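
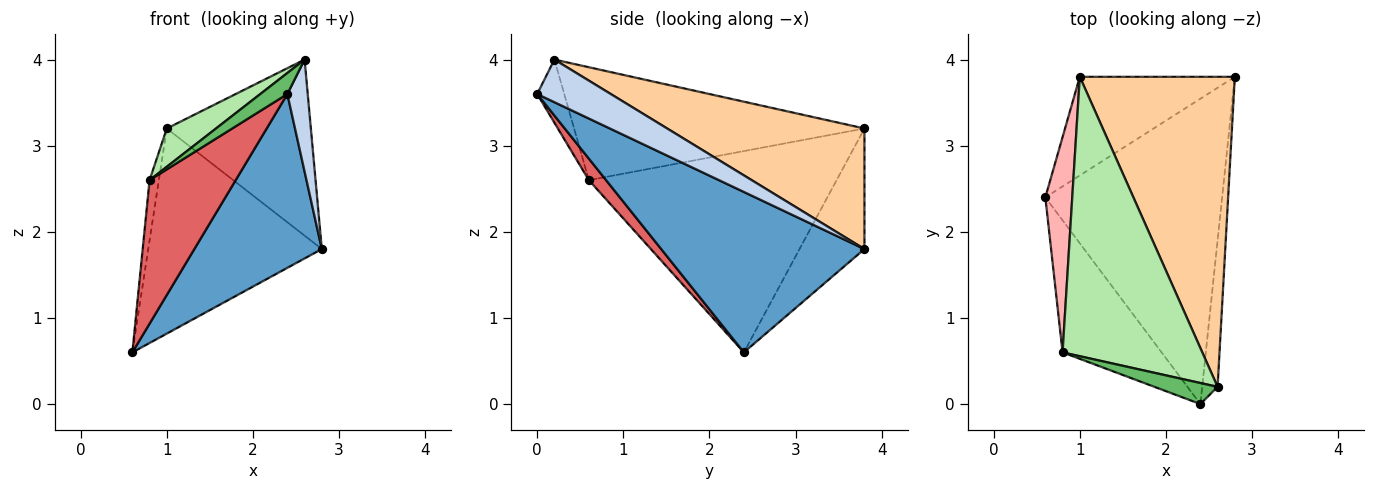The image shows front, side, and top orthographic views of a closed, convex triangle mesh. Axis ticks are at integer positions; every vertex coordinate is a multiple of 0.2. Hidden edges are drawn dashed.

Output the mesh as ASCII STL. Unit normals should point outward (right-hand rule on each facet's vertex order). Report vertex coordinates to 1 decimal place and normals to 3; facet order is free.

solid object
 facet normal 0.619 -0.388 -0.682
  outer loop
   vertex 2.4 0.0 3.6
   vertex 0.6 2.4 0.6
   vertex 2.8 3.8 1.8
  endloop
 endfacet
 facet normal 0.910 -0.252 -0.329
  outer loop
   vertex 2.6 0.2 4.0
   vertex 2.4 0.0 3.6
   vertex 2.8 3.8 1.8
  endloop
 endfacet
 facet normal -0.319 0.854 -0.411
  outer loop
   vertex 1.0 3.8 3.2
   vertex 2.8 3.8 1.8
   vertex 0.6 2.4 0.6
  endloop
 endfacet
 facet normal 0.560 0.409 0.720
  outer loop
   vertex 1.0 3.8 3.2
   vertex 2.6 0.2 4.0
   vertex 2.8 3.8 1.8
  endloop
 endfacet
 facet normal -0.577 -0.577 0.577
  outer loop
   vertex 0.8 0.6 2.6
   vertex 2.4 0.0 3.6
   vertex 2.6 0.2 4.0
  endloop
 endfacet
 facet normal -0.625 -0.106 0.773
  outer loop
   vertex 0.8 0.6 2.6
   vertex 2.6 0.2 4.0
   vertex 1.0 3.8 3.2
  endloop
 endfacet
 facet normal 0.146 -0.728 -0.670
  outer loop
   vertex 0.8 0.6 2.6
   vertex 0.6 2.4 0.6
   vertex 2.4 0.0 3.6
  endloop
 endfacet
 facet normal -0.991 0.037 0.132
  outer loop
   vertex 0.8 0.6 2.6
   vertex 1.0 3.8 3.2
   vertex 0.6 2.4 0.6
  endloop
 endfacet
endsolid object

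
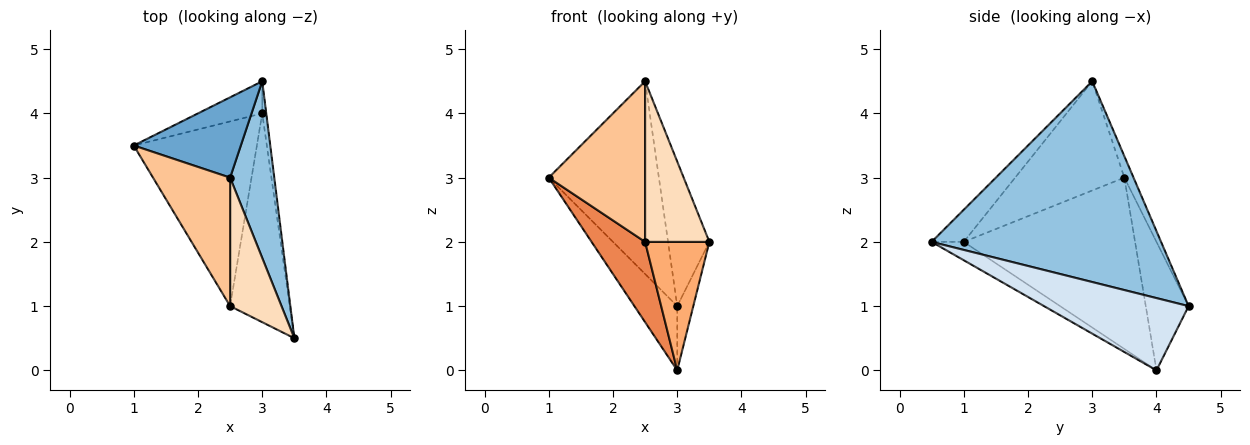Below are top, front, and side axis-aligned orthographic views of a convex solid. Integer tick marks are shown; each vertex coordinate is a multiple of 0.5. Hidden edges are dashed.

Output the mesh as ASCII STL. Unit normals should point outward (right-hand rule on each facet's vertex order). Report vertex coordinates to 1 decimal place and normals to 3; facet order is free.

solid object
 facet normal -0.077 0.920 0.383
  outer loop
   vertex 2.5 3.0 4.5
   vertex 3.0 4.5 1.0
   vertex 1.0 3.5 3.0
  endloop
 endfacet
 facet normal 0.962 0.173 0.212
  outer loop
   vertex 2.5 3.0 4.5
   vertex 3.5 0.5 2.0
   vertex 3.0 4.5 1.0
  endloop
 endfacet
 facet normal -0.667 0.667 -0.333
  outer loop
   vertex 3.0 4.0 0.0
   vertex 1.0 3.5 3.0
   vertex 3.0 4.5 1.0
  endloop
 endfacet
 facet normal 0.992 0.110 -0.055
  outer loop
   vertex 3.0 4.0 0.0
   vertex 3.0 4.5 1.0
   vertex 3.5 0.5 2.0
  endloop
 endfacet
 facet normal -0.787 -0.246 -0.566
  outer loop
   vertex 2.5 1.0 2.0
   vertex 1.0 3.5 3.0
   vertex 3.0 4.0 0.0
  endloop
 endfacet
 facet normal -0.253 -0.507 -0.824
  outer loop
   vertex 2.5 1.0 2.0
   vertex 3.0 4.0 0.0
   vertex 3.5 0.5 2.0
  endloop
 endfacet
 facet normal -0.663 -0.585 0.468
  outer loop
   vertex 2.5 1.0 2.0
   vertex 2.5 3.0 4.5
   vertex 1.0 3.5 3.0
  endloop
 endfacet
 facet normal -0.364 -0.727 0.582
  outer loop
   vertex 2.5 1.0 2.0
   vertex 3.5 0.5 2.0
   vertex 2.5 3.0 4.5
  endloop
 endfacet
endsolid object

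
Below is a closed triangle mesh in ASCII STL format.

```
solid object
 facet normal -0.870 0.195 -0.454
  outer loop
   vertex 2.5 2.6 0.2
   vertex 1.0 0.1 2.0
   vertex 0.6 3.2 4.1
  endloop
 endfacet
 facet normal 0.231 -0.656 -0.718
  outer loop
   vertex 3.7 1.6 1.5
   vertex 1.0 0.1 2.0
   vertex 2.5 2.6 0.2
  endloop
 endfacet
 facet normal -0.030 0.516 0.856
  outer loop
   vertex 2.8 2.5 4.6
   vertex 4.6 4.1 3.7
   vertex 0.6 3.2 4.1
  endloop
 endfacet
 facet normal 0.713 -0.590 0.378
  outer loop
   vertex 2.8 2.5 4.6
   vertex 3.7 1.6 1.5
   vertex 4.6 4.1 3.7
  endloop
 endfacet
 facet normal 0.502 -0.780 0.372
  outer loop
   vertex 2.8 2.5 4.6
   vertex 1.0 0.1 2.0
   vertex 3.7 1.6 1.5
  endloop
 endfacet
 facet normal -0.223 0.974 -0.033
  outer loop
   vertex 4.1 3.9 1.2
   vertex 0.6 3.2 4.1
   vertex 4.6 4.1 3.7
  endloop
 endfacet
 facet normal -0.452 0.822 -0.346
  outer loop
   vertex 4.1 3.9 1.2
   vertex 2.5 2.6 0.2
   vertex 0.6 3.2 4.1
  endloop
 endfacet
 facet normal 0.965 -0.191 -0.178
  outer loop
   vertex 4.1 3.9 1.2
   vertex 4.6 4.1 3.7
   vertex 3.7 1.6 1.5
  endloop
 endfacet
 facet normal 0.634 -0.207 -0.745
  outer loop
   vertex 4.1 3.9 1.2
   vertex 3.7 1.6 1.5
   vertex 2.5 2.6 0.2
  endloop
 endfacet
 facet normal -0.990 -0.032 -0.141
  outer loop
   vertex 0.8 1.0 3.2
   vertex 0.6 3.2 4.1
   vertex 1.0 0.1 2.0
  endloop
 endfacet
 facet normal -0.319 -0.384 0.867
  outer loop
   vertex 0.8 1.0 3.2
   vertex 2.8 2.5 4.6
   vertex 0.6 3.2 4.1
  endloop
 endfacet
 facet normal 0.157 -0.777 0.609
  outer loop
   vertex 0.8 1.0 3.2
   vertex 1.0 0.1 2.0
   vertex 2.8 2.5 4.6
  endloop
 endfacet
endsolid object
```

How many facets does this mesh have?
12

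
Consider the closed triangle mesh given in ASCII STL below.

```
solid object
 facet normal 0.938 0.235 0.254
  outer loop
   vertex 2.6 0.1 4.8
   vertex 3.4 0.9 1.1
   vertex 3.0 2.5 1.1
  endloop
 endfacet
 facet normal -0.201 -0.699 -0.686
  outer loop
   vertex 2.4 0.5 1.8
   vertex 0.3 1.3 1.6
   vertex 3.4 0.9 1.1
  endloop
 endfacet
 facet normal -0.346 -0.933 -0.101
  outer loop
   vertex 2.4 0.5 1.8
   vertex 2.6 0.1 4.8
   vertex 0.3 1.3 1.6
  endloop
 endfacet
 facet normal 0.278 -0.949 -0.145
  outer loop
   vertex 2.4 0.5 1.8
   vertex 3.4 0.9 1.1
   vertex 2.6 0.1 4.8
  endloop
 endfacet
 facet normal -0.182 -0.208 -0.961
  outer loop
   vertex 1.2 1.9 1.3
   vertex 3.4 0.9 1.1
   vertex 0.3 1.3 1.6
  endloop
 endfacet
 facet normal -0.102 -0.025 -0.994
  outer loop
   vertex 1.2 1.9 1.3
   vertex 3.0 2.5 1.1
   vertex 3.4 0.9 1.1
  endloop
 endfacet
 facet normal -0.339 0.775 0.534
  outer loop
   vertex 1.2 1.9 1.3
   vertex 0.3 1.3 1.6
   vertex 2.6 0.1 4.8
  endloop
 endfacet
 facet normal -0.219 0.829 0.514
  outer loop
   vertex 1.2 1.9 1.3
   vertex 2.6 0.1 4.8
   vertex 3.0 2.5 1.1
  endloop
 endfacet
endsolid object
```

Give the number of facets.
8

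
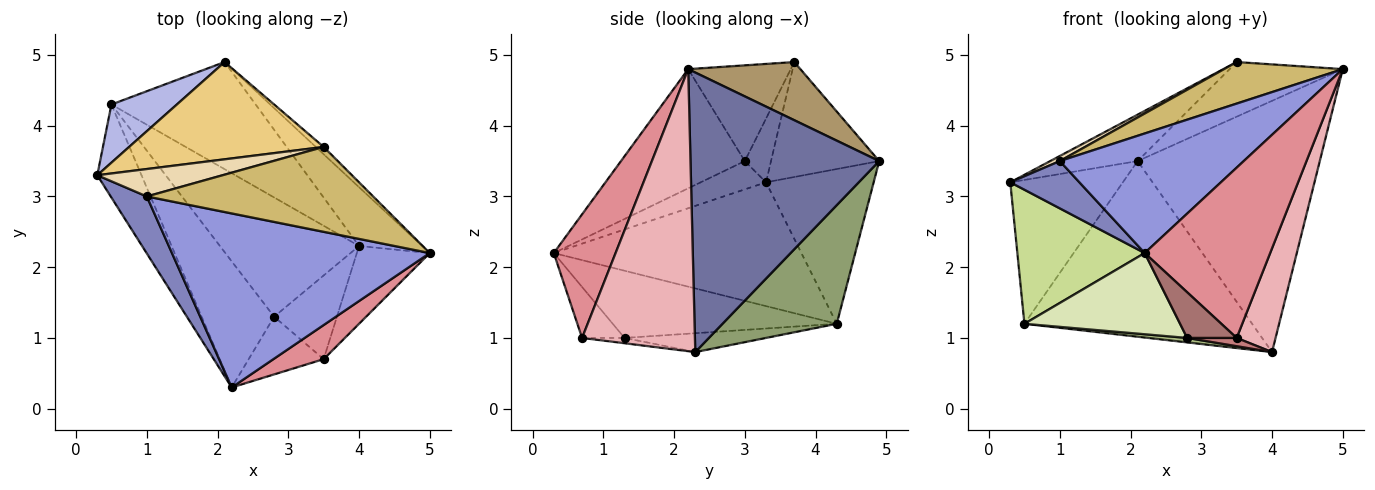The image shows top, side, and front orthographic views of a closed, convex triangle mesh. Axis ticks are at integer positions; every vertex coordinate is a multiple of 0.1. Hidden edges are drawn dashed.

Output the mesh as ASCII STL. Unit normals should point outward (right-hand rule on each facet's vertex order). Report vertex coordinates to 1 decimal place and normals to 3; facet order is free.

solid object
 facet normal 0.710 0.686 -0.160
  outer loop
   vertex 2.1 4.9 3.5
   vertex 5.0 2.2 4.8
   vertex 4.0 2.3 0.8
  endloop
 endfacet
 facet normal -0.517 -0.547 0.659
  outer loop
   vertex 1.0 3.0 3.5
   vertex 0.3 3.3 3.2
   vertex 2.2 0.3 2.2
  endloop
 endfacet
 facet normal -0.356 -0.529 0.770
  outer loop
   vertex 1.0 3.0 3.5
   vertex 2.2 0.3 2.2
   vertex 5.0 2.2 4.8
  endloop
 endfacet
 facet normal -0.663 0.694 0.281
  outer loop
   vertex 0.5 4.3 1.2
   vertex 0.3 3.3 3.2
   vertex 2.1 4.9 3.5
  endloop
 endfacet
 facet normal 0.394 0.785 -0.479
  outer loop
   vertex 0.5 4.3 1.2
   vertex 2.1 4.9 3.5
   vertex 4.0 2.3 0.8
  endloop
 endfacet
 facet normal -0.134 -0.037 -0.990
  outer loop
   vertex 0.5 4.3 1.2
   vertex 4.0 2.3 0.8
   vertex 2.8 1.3 1.0
  endloop
 endfacet
 facet normal -0.848 -0.436 -0.303
  outer loop
   vertex 0.5 4.3 1.2
   vertex 2.2 0.3 2.2
   vertex 0.3 3.3 3.2
  endloop
 endfacet
 facet normal -0.615 -0.427 -0.663
  outer loop
   vertex 0.5 4.3 1.2
   vertex 2.8 1.3 1.0
   vertex 2.2 0.3 2.2
  endloop
 endfacet
 facet normal 0.701 0.707 -0.095
  outer loop
   vertex 3.5 3.7 4.9
   vertex 5.0 2.2 4.8
   vertex 2.1 4.9 3.5
  endloop
 endfacet
 facet normal -0.355 -0.411 0.840
  outer loop
   vertex 3.5 3.7 4.9
   vertex 1.0 3.0 3.5
   vertex 5.0 2.2 4.8
  endloop
 endfacet
 facet normal -0.471 0.380 0.796
  outer loop
   vertex 3.5 3.7 4.9
   vertex 2.1 4.9 3.5
   vertex 0.3 3.3 3.2
  endloop
 endfacet
 facet normal -0.447 -0.163 0.880
  outer loop
   vertex 3.5 3.7 4.9
   vertex 0.3 3.3 3.2
   vertex 1.0 3.0 3.5
  endloop
 endfacet
 facet normal -0.470 -0.548 -0.692
  outer loop
   vertex 3.5 0.7 1.0
   vertex 2.2 0.3 2.2
   vertex 2.8 1.3 1.0
  endloop
 endfacet
 facet normal -0.084 -0.098 -0.992
  outer loop
   vertex 3.5 0.7 1.0
   vertex 2.8 1.3 1.0
   vertex 4.0 2.3 0.8
  endloop
 endfacet
 facet normal 0.435 -0.883 0.177
  outer loop
   vertex 3.5 0.7 1.0
   vertex 5.0 2.2 4.8
   vertex 2.2 0.3 2.2
  endloop
 endfacet
 facet normal 0.918 -0.317 -0.237
  outer loop
   vertex 3.5 0.7 1.0
   vertex 4.0 2.3 0.8
   vertex 5.0 2.2 4.8
  endloop
 endfacet
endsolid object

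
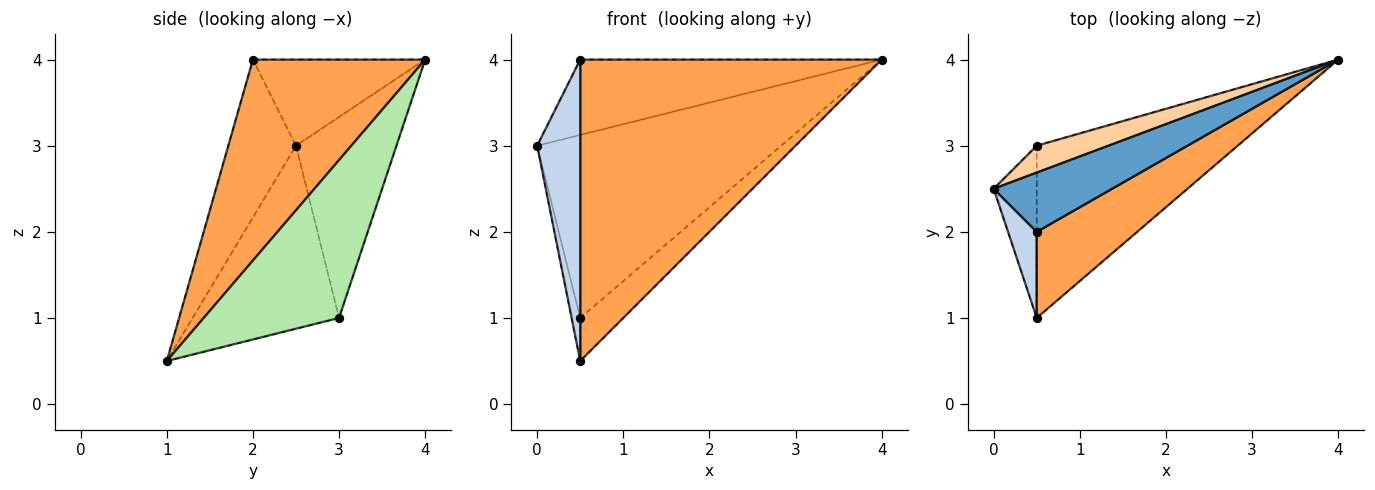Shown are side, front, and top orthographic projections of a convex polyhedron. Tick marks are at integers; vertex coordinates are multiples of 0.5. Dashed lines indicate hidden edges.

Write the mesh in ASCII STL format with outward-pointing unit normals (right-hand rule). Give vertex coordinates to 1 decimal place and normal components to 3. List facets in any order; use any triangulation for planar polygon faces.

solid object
 facet normal -0.410 0.717 0.564
  outer loop
   vertex 0.5 2.0 4.0
   vertex 4.0 4.0 4.0
   vertex 0.0 2.5 3.0
  endloop
 endfacet
 facet normal -0.834 -0.531 0.152
  outer loop
   vertex 0.5 2.0 4.0
   vertex 0.0 2.5 3.0
   vertex 0.5 1.0 0.5
  endloop
 endfacet
 facet normal 0.482 -0.843 0.241
  outer loop
   vertex 0.5 2.0 4.0
   vertex 0.5 1.0 0.5
   vertex 4.0 4.0 4.0
  endloop
 endfacet
 facet normal -0.377 0.916 0.135
  outer loop
   vertex 0.5 3.0 1.0
   vertex 0.0 2.5 3.0
   vertex 4.0 4.0 4.0
  endloop
 endfacet
 facet normal -0.972 0.057 -0.229
  outer loop
   vertex 0.5 3.0 1.0
   vertex 0.5 1.0 0.5
   vertex 0.0 2.5 3.0
  endloop
 endfacet
 facet normal 0.606 0.193 -0.772
  outer loop
   vertex 0.5 3.0 1.0
   vertex 4.0 4.0 4.0
   vertex 0.5 1.0 0.5
  endloop
 endfacet
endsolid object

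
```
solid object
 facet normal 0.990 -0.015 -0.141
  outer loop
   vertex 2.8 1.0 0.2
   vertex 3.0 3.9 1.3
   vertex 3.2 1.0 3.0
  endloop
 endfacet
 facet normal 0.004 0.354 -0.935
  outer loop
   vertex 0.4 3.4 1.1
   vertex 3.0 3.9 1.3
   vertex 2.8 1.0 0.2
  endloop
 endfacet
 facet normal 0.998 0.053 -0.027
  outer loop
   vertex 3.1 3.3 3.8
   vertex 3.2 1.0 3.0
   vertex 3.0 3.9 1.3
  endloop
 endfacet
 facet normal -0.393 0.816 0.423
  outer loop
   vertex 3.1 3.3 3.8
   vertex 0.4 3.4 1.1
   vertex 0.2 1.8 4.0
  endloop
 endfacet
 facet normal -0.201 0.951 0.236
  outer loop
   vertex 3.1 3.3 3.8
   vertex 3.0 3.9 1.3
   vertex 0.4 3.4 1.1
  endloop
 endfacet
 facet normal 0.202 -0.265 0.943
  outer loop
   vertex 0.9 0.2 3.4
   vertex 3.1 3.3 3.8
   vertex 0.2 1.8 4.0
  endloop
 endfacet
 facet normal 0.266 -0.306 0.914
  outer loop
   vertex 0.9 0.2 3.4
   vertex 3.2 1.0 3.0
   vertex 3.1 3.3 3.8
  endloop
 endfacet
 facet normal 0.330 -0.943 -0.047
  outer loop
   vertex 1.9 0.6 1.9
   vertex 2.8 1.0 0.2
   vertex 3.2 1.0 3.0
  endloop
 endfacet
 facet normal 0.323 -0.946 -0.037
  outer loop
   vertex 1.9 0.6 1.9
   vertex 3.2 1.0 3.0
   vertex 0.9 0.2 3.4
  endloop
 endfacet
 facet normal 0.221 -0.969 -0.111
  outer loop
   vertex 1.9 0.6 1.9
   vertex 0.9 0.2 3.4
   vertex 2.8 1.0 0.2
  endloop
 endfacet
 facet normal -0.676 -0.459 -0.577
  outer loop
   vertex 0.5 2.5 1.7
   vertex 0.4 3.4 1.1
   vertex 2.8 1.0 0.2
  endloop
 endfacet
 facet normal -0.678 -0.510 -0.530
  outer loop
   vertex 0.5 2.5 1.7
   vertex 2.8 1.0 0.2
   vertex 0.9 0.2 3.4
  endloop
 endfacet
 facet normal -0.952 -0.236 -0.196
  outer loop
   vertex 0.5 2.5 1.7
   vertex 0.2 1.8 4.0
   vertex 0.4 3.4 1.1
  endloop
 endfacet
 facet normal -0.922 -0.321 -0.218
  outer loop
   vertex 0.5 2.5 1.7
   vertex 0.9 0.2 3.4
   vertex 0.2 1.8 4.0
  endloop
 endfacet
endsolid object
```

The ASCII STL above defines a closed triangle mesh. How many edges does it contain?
21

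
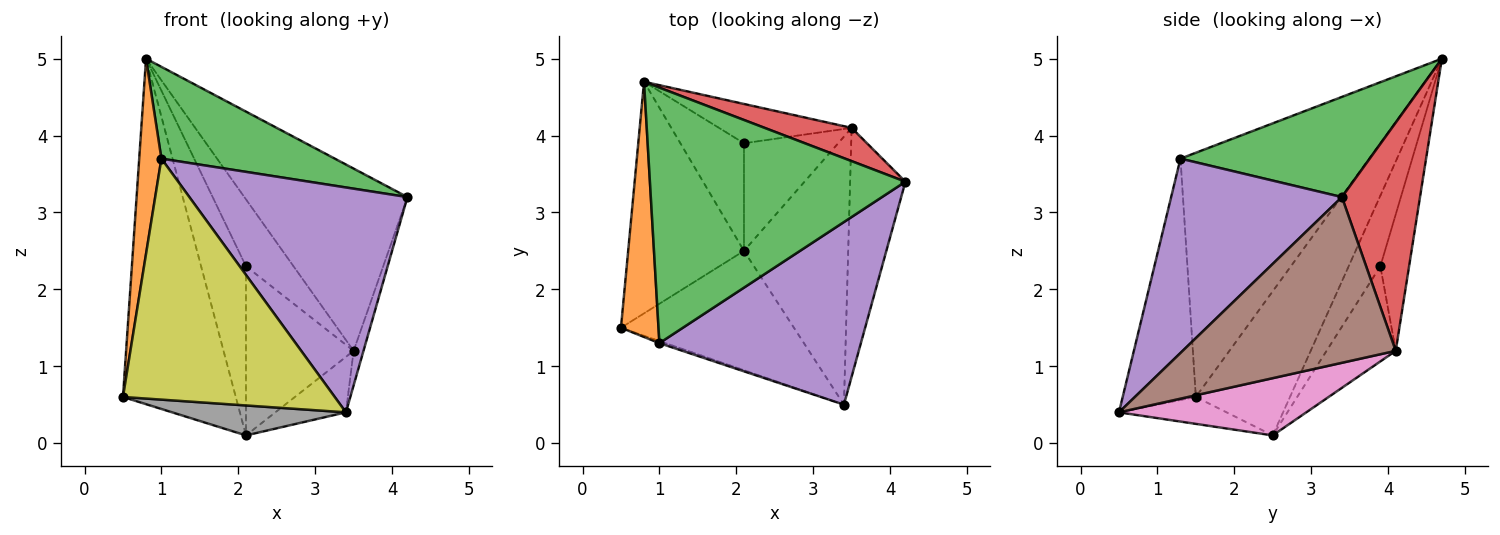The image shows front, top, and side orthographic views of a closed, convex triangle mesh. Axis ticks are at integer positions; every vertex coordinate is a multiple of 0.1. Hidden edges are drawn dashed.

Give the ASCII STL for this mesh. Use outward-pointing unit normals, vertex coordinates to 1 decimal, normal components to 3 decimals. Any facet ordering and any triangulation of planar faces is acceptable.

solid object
 facet normal -0.570 0.683 -0.458
  outer loop
   vertex 2.1 2.5 0.1
   vertex 0.5 1.5 0.6
   vertex 0.8 4.7 5.0
  endloop
 endfacet
 facet normal -0.982 -0.115 0.151
  outer loop
   vertex 1.0 1.3 3.7
   vertex 0.8 4.7 5.0
   vertex 0.5 1.5 0.6
  endloop
 endfacet
 facet normal 0.346 -0.317 0.883
  outer loop
   vertex 1.0 1.3 3.7
   vertex 4.2 3.4 3.2
   vertex 0.8 4.7 5.0
  endloop
 endfacet
 facet normal 0.426 0.890 0.162
  outer loop
   vertex 3.5 4.1 1.2
   vertex 0.8 4.7 5.0
   vertex 4.2 3.4 3.2
  endloop
 endfacet
 facet normal 0.519 -0.663 0.539
  outer loop
   vertex 3.4 0.5 0.4
   vertex 4.2 3.4 3.2
   vertex 1.0 1.3 3.7
  endloop
 endfacet
 facet normal 0.948 0.044 -0.316
  outer loop
   vertex 3.4 0.5 0.4
   vertex 3.5 4.1 1.2
   vertex 4.2 3.4 3.2
  endloop
 endfacet
 facet normal 0.474 0.178 -0.862
  outer loop
   vertex 3.4 0.5 0.4
   vertex 2.1 2.5 0.1
   vertex 3.5 4.1 1.2
  endloop
 endfacet
 facet normal -0.149 -0.241 -0.959
  outer loop
   vertex 3.4 0.5 0.4
   vertex 0.5 1.5 0.6
   vertex 2.1 2.5 0.1
  endloop
 endfacet
 facet normal -0.326 -0.945 -0.008
  outer loop
   vertex 3.4 0.5 0.4
   vertex 1.0 1.3 3.7
   vertex 0.5 1.5 0.6
  endloop
 endfacet
 facet normal -0.512 0.725 -0.461
  outer loop
   vertex 2.1 3.9 2.3
   vertex 2.1 2.5 0.1
   vertex 0.8 4.7 5.0
  endloop
 endfacet
 facet normal -0.462 0.765 -0.449
  outer loop
   vertex 2.1 3.9 2.3
   vertex 0.8 4.7 5.0
   vertex 3.5 4.1 1.2
  endloop
 endfacet
 facet normal -0.477 0.742 -0.472
  outer loop
   vertex 2.1 3.9 2.3
   vertex 3.5 4.1 1.2
   vertex 2.1 2.5 0.1
  endloop
 endfacet
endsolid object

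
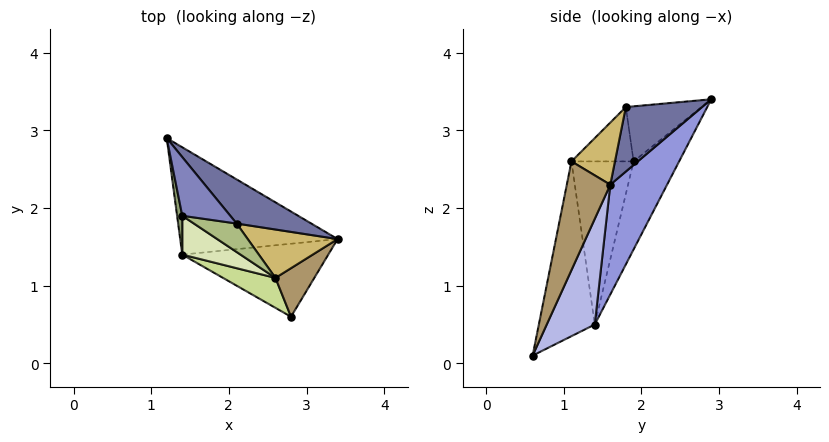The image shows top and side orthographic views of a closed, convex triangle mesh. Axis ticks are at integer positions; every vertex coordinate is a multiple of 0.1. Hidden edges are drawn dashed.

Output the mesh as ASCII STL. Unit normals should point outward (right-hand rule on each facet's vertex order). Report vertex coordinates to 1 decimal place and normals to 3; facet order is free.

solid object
 facet normal 0.593 0.422 0.686
  outer loop
   vertex 2.1 1.8 3.3
   vertex 3.4 1.6 2.3
   vertex 1.2 2.9 3.4
  endloop
 endfacet
 facet normal -0.624 -0.560 0.544
  outer loop
   vertex 2.1 1.8 3.3
   vertex 1.2 2.9 3.4
   vertex 1.4 1.9 2.6
  endloop
 endfacet
 facet normal 0.295 0.857 -0.423
  outer loop
   vertex 1.4 1.4 0.5
   vertex 1.2 2.9 3.4
   vertex 3.4 1.6 2.3
  endloop
 endfacet
 facet normal 0.336 0.820 -0.464
  outer loop
   vertex 1.4 1.4 0.5
   vertex 3.4 1.6 2.3
   vertex 2.8 0.6 0.1
  endloop
 endfacet
 facet normal -0.969 -0.239 0.057
  outer loop
   vertex 1.4 1.4 0.5
   vertex 1.4 1.9 2.6
   vertex 1.2 2.9 3.4
  endloop
 endfacet
 facet normal -0.509 -0.763 0.400
  outer loop
   vertex 2.6 1.1 2.6
   vertex 2.1 1.8 3.3
   vertex 1.4 1.9 2.6
  endloop
 endfacet
 facet normal -0.461 -0.876 0.138
  outer loop
   vertex 2.6 1.1 2.6
   vertex 1.4 1.4 0.5
   vertex 2.8 0.6 0.1
  endloop
 endfacet
 facet normal -0.544 -0.816 0.194
  outer loop
   vertex 2.6 1.1 2.6
   vertex 1.4 1.9 2.6
   vertex 1.4 1.4 0.5
  endloop
 endfacet
 facet normal 0.573 -0.794 0.205
  outer loop
   vertex 2.6 1.1 2.6
   vertex 2.8 0.6 0.1
   vertex 3.4 1.6 2.3
  endloop
 endfacet
 facet normal 0.525 -0.384 0.759
  outer loop
   vertex 2.6 1.1 2.6
   vertex 3.4 1.6 2.3
   vertex 2.1 1.8 3.3
  endloop
 endfacet
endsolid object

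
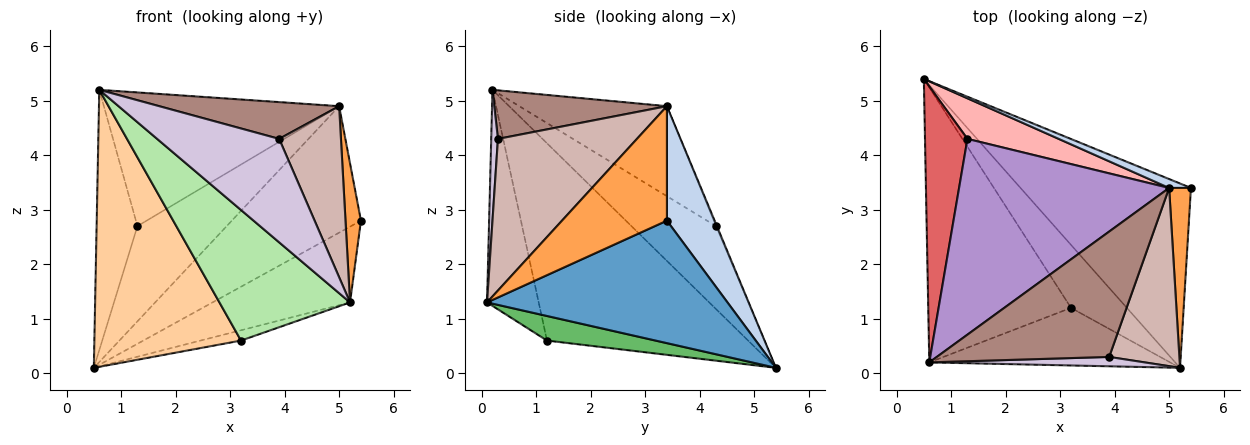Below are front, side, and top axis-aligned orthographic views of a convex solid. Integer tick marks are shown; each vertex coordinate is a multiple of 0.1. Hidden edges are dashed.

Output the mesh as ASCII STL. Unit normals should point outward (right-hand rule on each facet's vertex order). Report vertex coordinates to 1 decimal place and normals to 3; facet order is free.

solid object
 facet normal 0.554 0.317 -0.770
  outer loop
   vertex 5.2 0.1 1.3
   vertex 0.5 5.4 0.1
   vertex 5.4 3.4 2.8
  endloop
 endfacet
 facet normal 0.346 0.936 0.066
  outer loop
   vertex 5.0 3.4 4.9
   vertex 5.4 3.4 2.8
   vertex 0.5 5.4 0.1
  endloop
 endfacet
 facet normal 0.972 -0.143 0.185
  outer loop
   vertex 5.0 3.4 4.9
   vertex 5.2 0.1 1.3
   vertex 5.4 3.4 2.8
  endloop
 endfacet
 facet normal -0.698 -0.509 -0.505
  outer loop
   vertex 3.2 1.2 0.6
   vertex 0.6 0.2 5.2
   vertex 0.5 5.4 0.1
  endloop
 endfacet
 facet normal 0.398 0.148 -0.905
  outer loop
   vertex 3.2 1.2 0.6
   vertex 0.5 5.4 0.1
   vertex 5.2 0.1 1.3
  endloop
 endfacet
 facet normal -0.340 -0.860 -0.379
  outer loop
   vertex 3.2 1.2 0.6
   vertex 5.2 0.1 1.3
   vertex 0.6 0.2 5.2
  endloop
 endfacet
 facet normal -0.818 0.395 0.419
  outer loop
   vertex 1.3 4.3 2.7
   vertex 0.5 5.4 0.1
   vertex 0.6 0.2 5.2
  endloop
 endfacet
 facet normal -0.009 0.920 0.392
  outer loop
   vertex 1.3 4.3 2.7
   vertex 5.0 3.4 4.9
   vertex 0.5 5.4 0.1
  endloop
 endfacet
 facet normal -0.334 0.532 0.779
  outer loop
   vertex 1.3 4.3 2.7
   vertex 0.6 0.2 5.2
   vertex 5.0 3.4 4.9
  endloop
 endfacet
 facet normal 0.055 -0.994 0.090
  outer loop
   vertex 3.9 0.3 4.3
   vertex 0.6 0.2 5.2
   vertex 5.2 0.1 1.3
  endloop
 endfacet
 facet normal 0.261 -0.272 0.926
  outer loop
   vertex 3.9 0.3 4.3
   vertex 5.0 3.4 4.9
   vertex 0.6 0.2 5.2
  endloop
 endfacet
 facet normal 0.842 -0.374 0.390
  outer loop
   vertex 3.9 0.3 4.3
   vertex 5.2 0.1 1.3
   vertex 5.0 3.4 4.9
  endloop
 endfacet
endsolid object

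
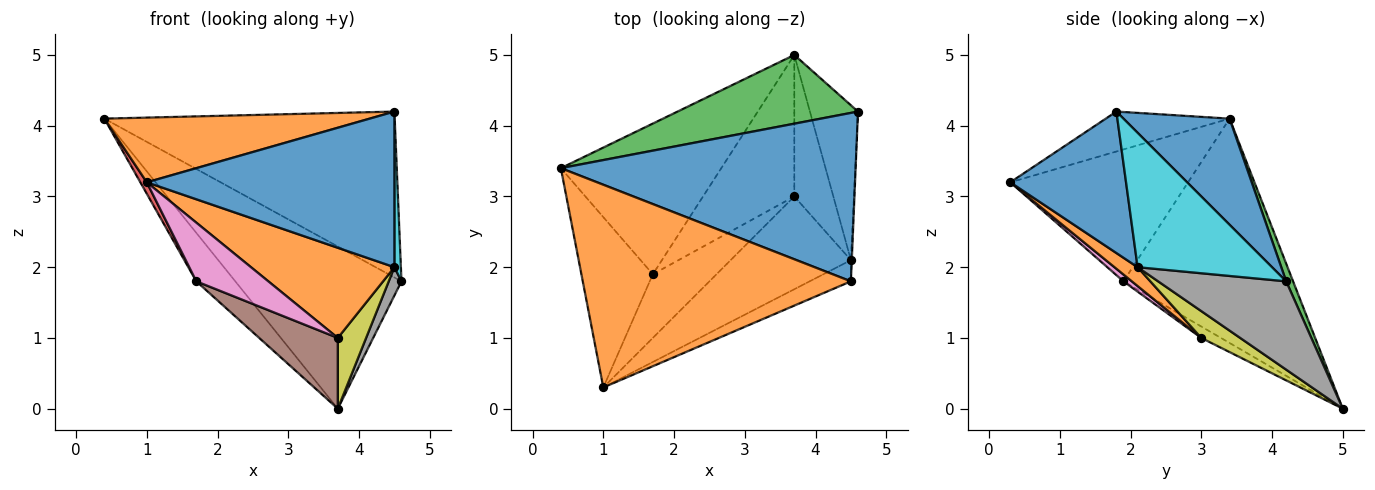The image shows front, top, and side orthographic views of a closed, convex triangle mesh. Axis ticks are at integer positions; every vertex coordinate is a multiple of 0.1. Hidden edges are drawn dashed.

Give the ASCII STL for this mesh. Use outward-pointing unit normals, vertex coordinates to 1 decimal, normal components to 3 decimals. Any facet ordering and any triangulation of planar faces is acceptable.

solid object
 facet normal 0.248 0.680 0.690
  outer loop
   vertex 4.5 1.8 4.2
   vertex 4.6 4.2 1.8
   vertex 0.4 3.4 4.1
  endloop
 endfacet
 facet normal -0.140 -0.301 0.943
  outer loop
   vertex 4.5 1.8 4.2
   vertex 0.4 3.4 4.1
   vertex 1.0 0.3 3.2
  endloop
 endfacet
 facet normal 0.038 0.920 0.390
  outer loop
   vertex 3.7 5.0 0.0
   vertex 0.4 3.4 4.1
   vertex 4.6 4.2 1.8
  endloop
 endfacet
 facet normal -0.879 -0.032 -0.476
  outer loop
   vertex 1.7 1.9 1.8
   vertex 1.0 0.3 3.2
   vertex 0.4 3.4 4.1
  endloop
 endfacet
 facet normal -0.800 0.184 -0.572
  outer loop
   vertex 1.7 1.9 1.8
   vertex 0.4 3.4 4.1
   vertex 3.7 5.0 0.0
  endloop
 endfacet
 facet normal -0.111 -0.444 -0.889
  outer loop
   vertex 3.7 3.0 1.0
   vertex 1.7 1.9 1.8
   vertex 3.7 5.0 0.0
  endloop
 endfacet
 facet normal 0.078 -0.676 -0.733
  outer loop
   vertex 3.7 3.0 1.0
   vertex 1.0 0.3 3.2
   vertex 1.7 1.9 1.8
  endloop
 endfacet
 facet normal 0.875 -0.087 -0.476
  outer loop
   vertex 4.5 2.1 2.0
   vertex 3.7 5.0 0.0
   vertex 4.6 4.2 1.8
  endloop
 endfacet
 facet normal 0.524 -0.381 -0.762
  outer loop
   vertex 4.5 2.1 2.0
   vertex 3.7 3.0 1.0
   vertex 3.7 5.0 0.0
  endloop
 endfacet
 facet normal 0.999 -0.048 -0.007
  outer loop
   vertex 4.5 2.1 2.0
   vertex 4.6 4.2 1.8
   vertex 4.5 1.8 4.2
  endloop
 endfacet
 facet normal 0.420 -0.899 -0.123
  outer loop
   vertex 4.5 2.1 2.0
   vertex 4.5 1.8 4.2
   vertex 1.0 0.3 3.2
  endloop
 endfacet
 facet normal 0.112 -0.693 -0.713
  outer loop
   vertex 4.5 2.1 2.0
   vertex 1.0 0.3 3.2
   vertex 3.7 3.0 1.0
  endloop
 endfacet
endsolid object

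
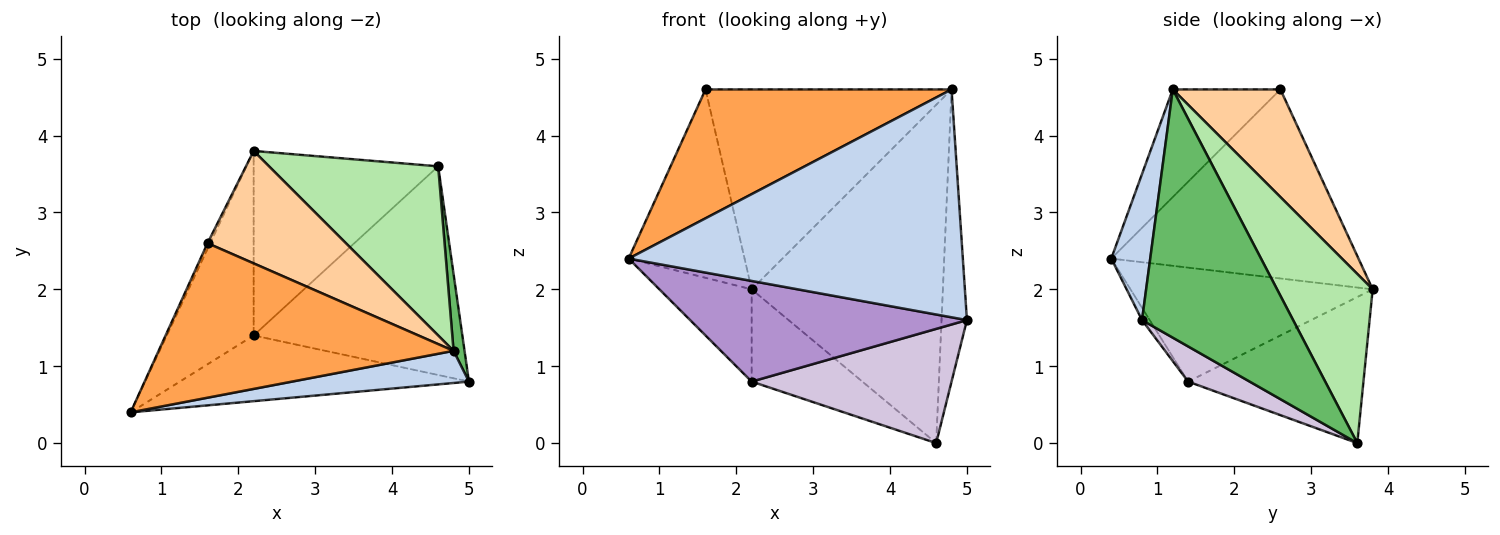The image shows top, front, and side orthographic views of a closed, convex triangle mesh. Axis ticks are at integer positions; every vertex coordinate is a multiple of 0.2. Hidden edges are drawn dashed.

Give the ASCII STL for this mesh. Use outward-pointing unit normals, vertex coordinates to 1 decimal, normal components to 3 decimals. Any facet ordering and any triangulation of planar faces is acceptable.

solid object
 facet normal -0.905 0.425 -0.013
  outer loop
   vertex 1.6 2.6 4.6
   vertex 2.2 3.8 2.0
   vertex 0.6 0.4 2.4
  endloop
 endfacet
 facet normal 0.115 -0.984 0.139
  outer loop
   vertex 4.8 1.2 4.6
   vertex 0.6 0.4 2.4
   vertex 5.0 0.8 1.6
  endloop
 endfacet
 facet normal -0.270 -0.617 0.739
  outer loop
   vertex 4.8 1.2 4.6
   vertex 1.6 2.6 4.6
   vertex 0.6 0.4 2.4
  endloop
 endfacet
 facet normal 0.356 0.814 0.458
  outer loop
   vertex 4.8 1.2 4.6
   vertex 2.2 3.8 2.0
   vertex 1.6 2.6 4.6
  endloop
 endfacet
 facet normal 0.985 0.166 0.044
  outer loop
   vertex 4.6 3.6 0.0
   vertex 4.8 1.2 4.6
   vertex 5.0 0.8 1.6
  endloop
 endfacet
 facet normal 0.408 0.816 0.408
  outer loop
   vertex 4.6 3.6 0.0
   vertex 2.2 3.8 2.0
   vertex 4.8 1.2 4.6
  endloop
 endfacet
 facet normal -0.761 0.290 -0.580
  outer loop
   vertex 2.2 1.4 0.8
   vertex 0.6 0.4 2.4
   vertex 2.2 3.8 2.0
  endloop
 endfacet
 facet normal -0.578 0.365 -0.730
  outer loop
   vertex 2.2 1.4 0.8
   vertex 2.2 3.8 2.0
   vertex 4.6 3.6 0.0
  endloop
 endfacet
 facet normal -0.023 -0.837 -0.546
  outer loop
   vertex 2.2 1.4 0.8
   vertex 5.0 0.8 1.6
   vertex 0.6 0.4 2.4
  endloop
 endfacet
 facet normal 0.146 -0.475 -0.868
  outer loop
   vertex 2.2 1.4 0.8
   vertex 4.6 3.6 0.0
   vertex 5.0 0.8 1.6
  endloop
 endfacet
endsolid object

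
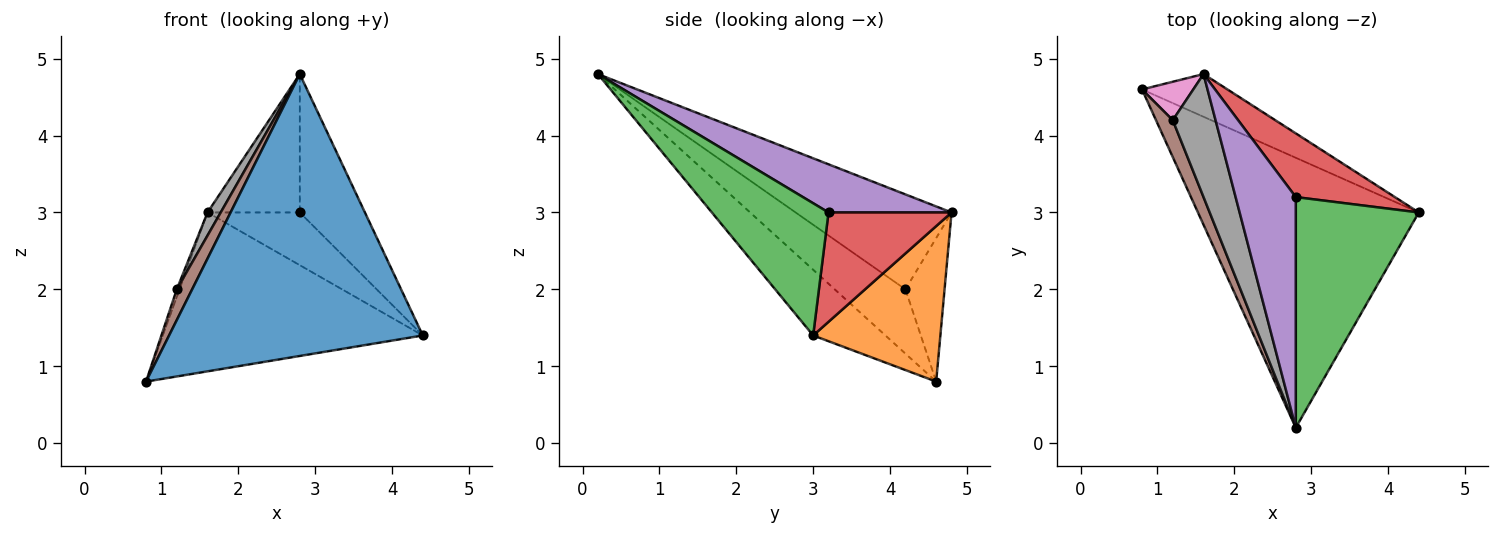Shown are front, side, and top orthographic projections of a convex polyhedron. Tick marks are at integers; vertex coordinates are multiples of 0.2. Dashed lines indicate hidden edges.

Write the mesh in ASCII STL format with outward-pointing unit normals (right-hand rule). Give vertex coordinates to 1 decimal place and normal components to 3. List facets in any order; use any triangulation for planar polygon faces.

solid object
 facet normal -0.202 -0.707 -0.677
  outer loop
   vertex 2.8 0.2 4.8
   vertex 0.8 4.6 0.8
   vertex 4.4 3.0 1.4
  endloop
 endfacet
 facet normal 0.427 0.873 -0.235
  outer loop
   vertex 1.6 4.8 3.0
   vertex 4.4 3.0 1.4
   vertex 0.8 4.6 0.8
  endloop
 endfacet
 facet normal 0.678 0.378 0.630
  outer loop
   vertex 2.8 3.2 3.0
   vertex 2.8 0.2 4.8
   vertex 4.4 3.0 1.4
  endloop
 endfacet
 facet normal 0.648 0.486 0.587
  outer loop
   vertex 2.8 3.2 3.0
   vertex 4.4 3.0 1.4
   vertex 1.6 4.8 3.0
  endloop
 endfacet
 facet normal 0.566 0.424 0.707
  outer loop
   vertex 2.8 3.2 3.0
   vertex 1.6 4.8 3.0
   vertex 2.8 0.2 4.8
  endloop
 endfacet
 facet normal -0.947 -0.206 0.247
  outer loop
   vertex 1.2 4.2 2.0
   vertex 0.8 4.6 0.8
   vertex 2.8 0.2 4.8
  endloop
 endfacet
 facet normal -0.940 0.067 0.336
  outer loop
   vertex 1.2 4.2 2.0
   vertex 1.6 4.8 3.0
   vertex 0.8 4.6 0.8
  endloop
 endfacet
 facet normal -0.909 -0.077 0.410
  outer loop
   vertex 1.2 4.2 2.0
   vertex 2.8 0.2 4.8
   vertex 1.6 4.8 3.0
  endloop
 endfacet
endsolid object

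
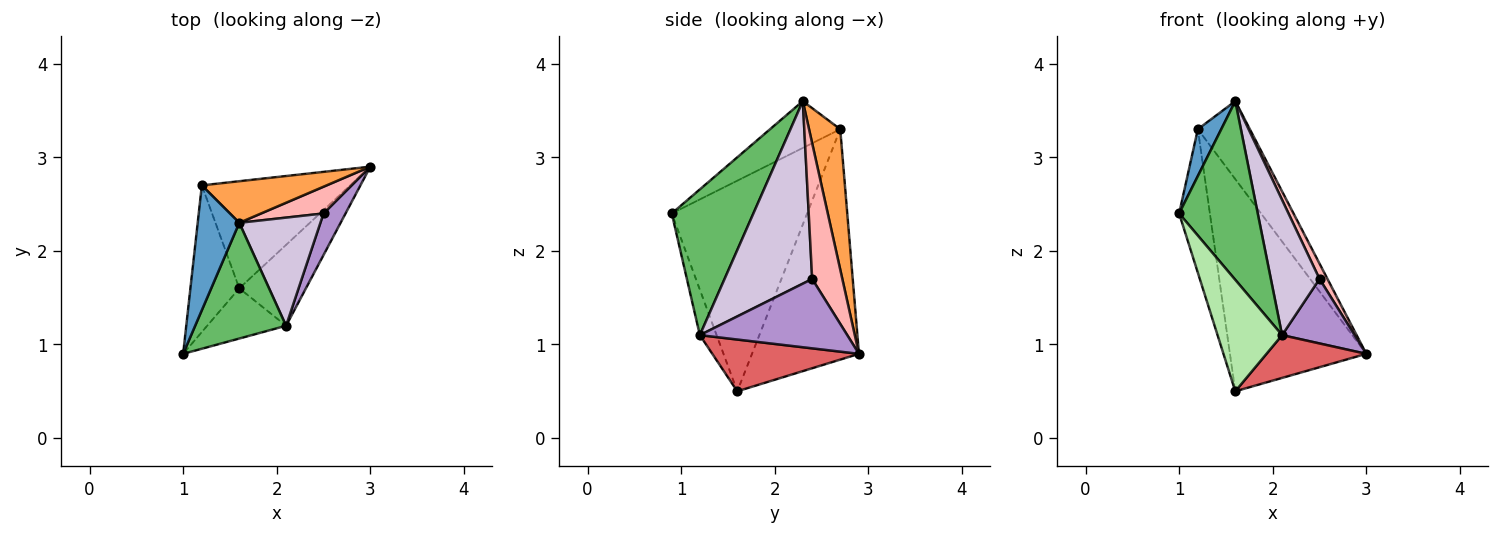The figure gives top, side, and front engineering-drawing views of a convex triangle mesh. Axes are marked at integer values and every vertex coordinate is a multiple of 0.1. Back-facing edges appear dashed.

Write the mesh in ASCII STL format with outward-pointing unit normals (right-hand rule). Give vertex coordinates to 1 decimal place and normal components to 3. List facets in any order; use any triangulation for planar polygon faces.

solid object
 facet normal -0.725 -0.242 0.645
  outer loop
   vertex 1.2 2.7 3.3
   vertex 1.0 0.9 2.4
   vertex 1.6 2.3 3.6
  endloop
 endfacet
 facet normal -0.951 0.216 -0.221
  outer loop
   vertex 1.2 2.7 3.3
   vertex 1.6 1.6 0.5
   vertex 1.0 0.9 2.4
  endloop
 endfacet
 facet normal 0.468 0.780 0.416
  outer loop
   vertex 1.2 2.7 3.3
   vertex 1.6 2.3 3.6
   vertex 3.0 2.9 0.9
  endloop
 endfacet
 facet normal -0.574 0.731 -0.369
  outer loop
   vertex 1.2 2.7 3.3
   vertex 3.0 2.9 0.9
   vertex 1.6 1.6 0.5
  endloop
 endfacet
 facet normal 0.657 -0.633 0.410
  outer loop
   vertex 2.1 1.2 1.1
   vertex 1.6 2.3 3.6
   vertex 1.0 0.9 2.4
  endloop
 endfacet
 facet normal -0.230 -0.887 -0.400
  outer loop
   vertex 2.1 1.2 1.1
   vertex 1.0 0.9 2.4
   vertex 1.6 1.6 0.5
  endloop
 endfacet
 facet normal 0.566 -0.385 -0.729
  outer loop
   vertex 2.1 1.2 1.1
   vertex 1.6 1.6 0.5
   vertex 3.0 2.9 0.9
  endloop
 endfacet
 facet normal 0.883 -0.234 0.406
  outer loop
   vertex 2.5 2.4 1.7
   vertex 3.0 2.9 0.9
   vertex 1.6 2.3 3.6
  endloop
 endfacet
 facet normal 0.863 -0.425 0.274
  outer loop
   vertex 2.5 2.4 1.7
   vertex 2.1 1.2 1.1
   vertex 3.0 2.9 0.9
  endloop
 endfacet
 facet normal 0.815 -0.453 0.362
  outer loop
   vertex 2.5 2.4 1.7
   vertex 1.6 2.3 3.6
   vertex 2.1 1.2 1.1
  endloop
 endfacet
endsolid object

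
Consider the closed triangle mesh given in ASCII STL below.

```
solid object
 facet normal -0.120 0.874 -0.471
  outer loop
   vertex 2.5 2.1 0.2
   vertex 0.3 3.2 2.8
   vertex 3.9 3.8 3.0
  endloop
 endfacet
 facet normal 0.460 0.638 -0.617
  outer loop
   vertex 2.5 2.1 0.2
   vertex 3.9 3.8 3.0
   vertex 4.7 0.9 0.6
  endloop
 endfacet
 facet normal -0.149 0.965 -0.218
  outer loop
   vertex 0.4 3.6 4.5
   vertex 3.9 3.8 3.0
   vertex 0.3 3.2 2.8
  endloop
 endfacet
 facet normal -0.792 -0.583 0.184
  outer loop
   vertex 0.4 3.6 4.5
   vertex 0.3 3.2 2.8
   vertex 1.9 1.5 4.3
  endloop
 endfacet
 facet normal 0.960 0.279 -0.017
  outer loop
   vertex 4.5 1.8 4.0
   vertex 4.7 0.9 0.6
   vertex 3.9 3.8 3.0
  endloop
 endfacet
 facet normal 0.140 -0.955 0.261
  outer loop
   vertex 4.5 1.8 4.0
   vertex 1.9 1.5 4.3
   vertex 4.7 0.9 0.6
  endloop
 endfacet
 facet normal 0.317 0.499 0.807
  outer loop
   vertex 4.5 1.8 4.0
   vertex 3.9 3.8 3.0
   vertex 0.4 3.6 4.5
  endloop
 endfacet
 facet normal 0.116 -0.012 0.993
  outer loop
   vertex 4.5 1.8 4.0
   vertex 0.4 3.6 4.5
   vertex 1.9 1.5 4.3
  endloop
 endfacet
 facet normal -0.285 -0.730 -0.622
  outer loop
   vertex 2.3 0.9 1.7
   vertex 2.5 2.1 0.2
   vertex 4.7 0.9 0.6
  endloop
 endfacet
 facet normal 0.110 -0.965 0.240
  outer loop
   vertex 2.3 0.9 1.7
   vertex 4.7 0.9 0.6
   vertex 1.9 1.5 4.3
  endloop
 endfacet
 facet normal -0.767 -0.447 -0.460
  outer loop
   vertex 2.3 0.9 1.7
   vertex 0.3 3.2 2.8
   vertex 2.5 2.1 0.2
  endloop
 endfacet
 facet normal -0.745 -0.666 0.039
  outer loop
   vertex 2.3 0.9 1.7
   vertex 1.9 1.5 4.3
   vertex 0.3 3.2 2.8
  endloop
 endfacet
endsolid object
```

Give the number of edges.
18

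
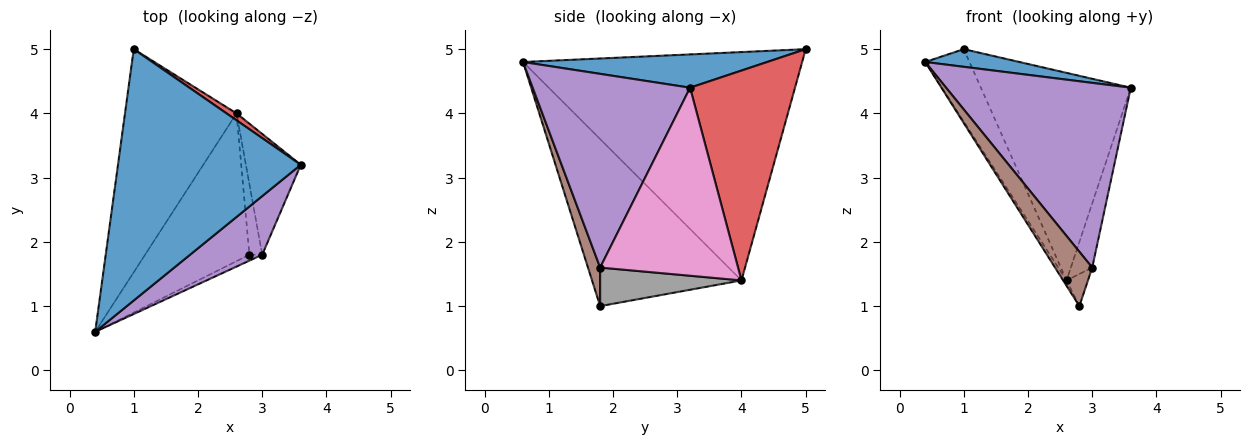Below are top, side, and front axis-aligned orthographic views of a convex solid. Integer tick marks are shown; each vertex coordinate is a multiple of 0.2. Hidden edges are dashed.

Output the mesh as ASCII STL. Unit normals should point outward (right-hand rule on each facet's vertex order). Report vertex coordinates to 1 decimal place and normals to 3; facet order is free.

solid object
 facet normal 0.179 -0.069 0.981
  outer loop
   vertex 1.0 5.0 5.0
   vertex 0.4 0.6 4.8
   vertex 3.6 3.2 4.4
  endloop
 endfacet
 facet normal -0.890 0.141 -0.435
  outer loop
   vertex 2.6 4.0 1.4
   vertex 0.4 0.6 4.8
   vertex 1.0 5.0 5.0
  endloop
 endfacet
 facet normal -0.848 0.019 -0.530
  outer loop
   vertex 2.6 4.0 1.4
   vertex 2.8 1.8 1.0
   vertex 0.4 0.6 4.8
  endloop
 endfacet
 facet normal 0.573 0.819 0.027
  outer loop
   vertex 2.6 4.0 1.4
   vertex 1.0 5.0 5.0
   vertex 3.6 3.2 4.4
  endloop
 endfacet
 facet normal 0.630 -0.740 0.235
  outer loop
   vertex 3.0 1.8 1.6
   vertex 3.6 3.2 4.4
   vertex 0.4 0.6 4.8
  endloop
 endfacet
 facet normal 0.309 -0.945 -0.103
  outer loop
   vertex 3.0 1.8 1.6
   vertex 0.4 0.6 4.8
   vertex 2.8 1.8 1.0
  endloop
 endfacet
 facet normal 0.949 0.147 -0.277
  outer loop
   vertex 3.0 1.8 1.6
   vertex 2.6 4.0 1.4
   vertex 3.6 3.2 4.4
  endloop
 endfacet
 facet normal 0.939 0.142 -0.313
  outer loop
   vertex 3.0 1.8 1.6
   vertex 2.8 1.8 1.0
   vertex 2.6 4.0 1.4
  endloop
 endfacet
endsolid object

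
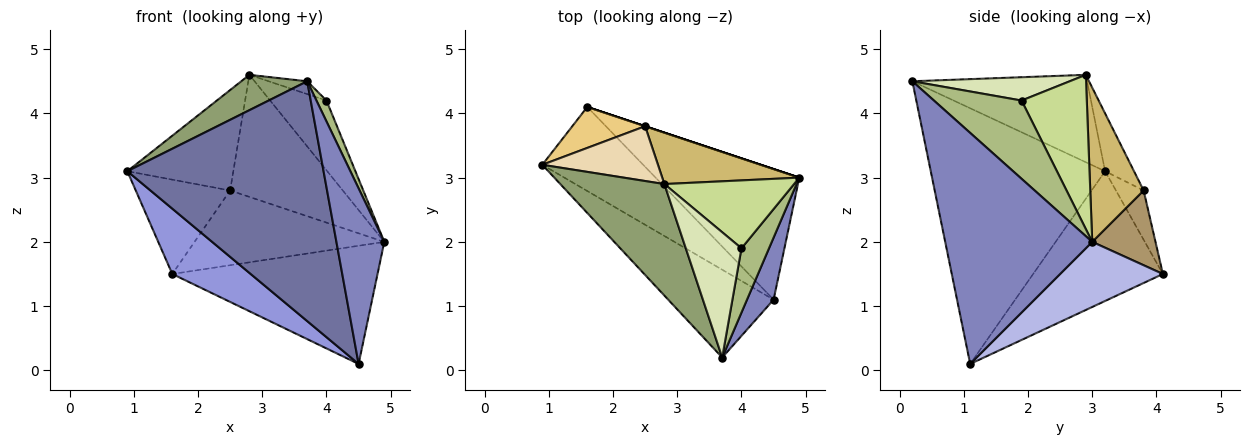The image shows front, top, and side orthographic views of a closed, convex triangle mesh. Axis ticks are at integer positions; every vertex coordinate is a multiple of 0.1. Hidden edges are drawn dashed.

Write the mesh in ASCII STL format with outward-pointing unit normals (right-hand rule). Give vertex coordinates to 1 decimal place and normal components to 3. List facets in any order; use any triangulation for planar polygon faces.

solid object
 facet normal -0.641 -0.721 -0.264
  outer loop
   vertex 4.5 1.1 0.1
   vertex 3.7 0.2 4.5
   vertex 0.9 3.2 3.1
  endloop
 endfacet
 facet normal 0.945 -0.308 0.109
  outer loop
   vertex 4.5 1.1 0.1
   vertex 4.9 3.0 2.0
   vertex 3.7 0.2 4.5
  endloop
 endfacet
 facet normal -0.713 -0.430 -0.554
  outer loop
   vertex 1.6 4.1 1.5
   vertex 4.5 1.1 0.1
   vertex 0.9 3.2 3.1
  endloop
 endfacet
 facet normal 0.318 0.636 -0.703
  outer loop
   vertex 1.6 4.1 1.5
   vertex 4.9 3.0 2.0
   vertex 4.5 1.1 0.1
  endloop
 endfacet
 facet normal -0.625 -0.236 0.744
  outer loop
   vertex 2.8 2.9 4.6
   vertex 0.9 3.2 3.1
   vertex 3.7 0.2 4.5
  endloop
 endfacet
 facet normal 0.938 -0.107 0.330
  outer loop
   vertex 4.0 1.9 4.2
   vertex 3.7 0.2 4.5
   vertex 4.9 3.0 2.0
  endloop
 endfacet
 facet normal 0.638 0.551 0.537
  outer loop
   vertex 4.0 1.9 4.2
   vertex 4.9 3.0 2.0
   vertex 2.8 2.9 4.6
  endloop
 endfacet
 facet normal 0.385 0.094 0.918
  outer loop
   vertex 4.0 1.9 4.2
   vertex 2.8 2.9 4.6
   vertex 3.7 0.2 4.5
  endloop
 endfacet
 facet normal 0.316 0.949 0.000
  outer loop
   vertex 2.5 3.8 2.8
   vertex 4.9 3.0 2.0
   vertex 1.6 4.1 1.5
  endloop
 endfacet
 facet normal 0.400 0.845 0.356
  outer loop
   vertex 2.5 3.8 2.8
   vertex 2.8 2.9 4.6
   vertex 4.9 3.0 2.0
  endloop
 endfacet
 facet normal -0.260 0.886 0.384
  outer loop
   vertex 2.5 3.8 2.8
   vertex 1.6 4.1 1.5
   vertex 0.9 3.2 3.1
  endloop
 endfacet
 facet normal -0.233 0.854 0.466
  outer loop
   vertex 2.5 3.8 2.8
   vertex 0.9 3.2 3.1
   vertex 2.8 2.9 4.6
  endloop
 endfacet
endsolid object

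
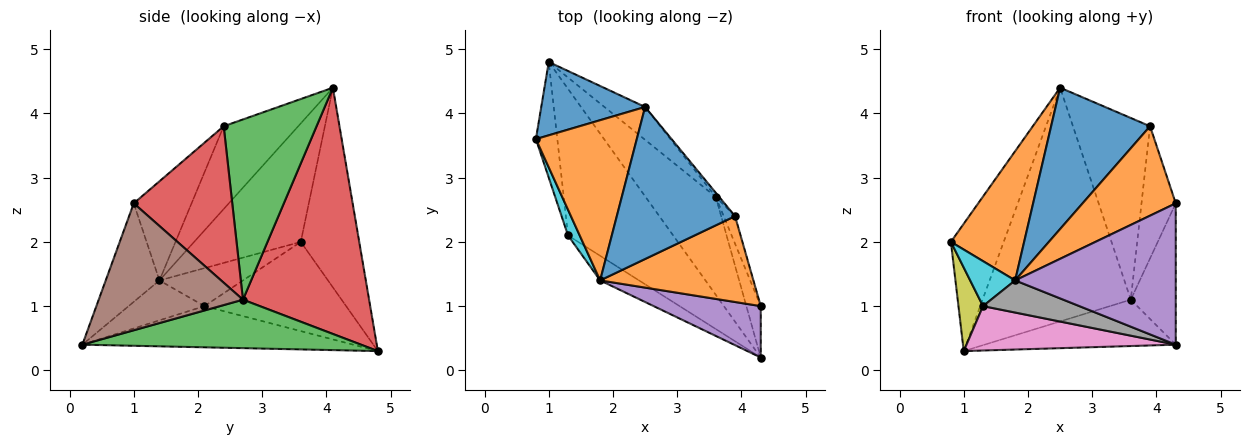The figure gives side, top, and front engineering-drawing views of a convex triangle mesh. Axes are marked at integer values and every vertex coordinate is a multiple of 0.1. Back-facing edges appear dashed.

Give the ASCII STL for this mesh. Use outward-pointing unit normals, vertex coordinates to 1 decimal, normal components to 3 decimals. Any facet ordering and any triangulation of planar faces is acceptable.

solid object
 facet normal -0.692 0.625 0.360
  outer loop
   vertex 1.0 4.8 0.3
   vertex 0.8 3.6 2.0
   vertex 2.5 4.1 4.4
  endloop
 endfacet
 facet normal -0.675 -0.463 0.574
  outer loop
   vertex 1.8 1.4 1.4
   vertex 2.5 4.1 4.4
   vertex 0.8 3.6 2.0
  endloop
 endfacet
 facet normal 0.529 0.363 -0.767
  outer loop
   vertex 3.6 2.7 1.1
   vertex 4.3 0.2 0.4
   vertex 1.0 4.8 0.3
  endloop
 endfacet
 facet normal 0.644 0.757 -0.106
  outer loop
   vertex 3.6 2.7 1.1
   vertex 1.0 4.8 0.3
   vertex 2.5 4.1 4.4
  endloop
 endfacet
 facet normal -0.300 -0.897 0.326
  outer loop
   vertex 4.3 1.0 2.6
   vertex 1.8 1.4 1.4
   vertex 4.3 0.2 0.4
  endloop
 endfacet
 facet normal 0.949 0.296 -0.108
  outer loop
   vertex 4.3 1.0 2.6
   vertex 4.3 0.2 0.4
   vertex 3.6 2.7 1.1
  endloop
 endfacet
 facet normal -0.351 -0.271 -0.896
  outer loop
   vertex 1.3 2.1 1.0
   vertex 1.0 4.8 0.3
   vertex 4.3 0.2 0.4
  endloop
 endfacet
 facet normal -0.530 -0.673 -0.516
  outer loop
   vertex 1.3 2.1 1.0
   vertex 4.3 0.2 0.4
   vertex 1.8 1.4 1.4
  endloop
 endfacet
 facet normal -0.959 -0.166 -0.230
  outer loop
   vertex 1.3 2.1 1.0
   vertex 0.8 3.6 2.0
   vertex 1.0 4.8 0.3
  endloop
 endfacet
 facet normal -0.850 -0.458 0.261
  outer loop
   vertex 1.3 2.1 1.0
   vertex 1.8 1.4 1.4
   vertex 0.8 3.6 2.0
  endloop
 endfacet
 facet normal -0.456 -0.606 0.652
  outer loop
   vertex 3.9 2.4 3.8
   vertex 2.5 4.1 4.4
   vertex 1.8 1.4 1.4
  endloop
 endfacet
 facet normal -0.409 -0.658 0.632
  outer loop
   vertex 3.9 2.4 3.8
   vertex 1.8 1.4 1.4
   vertex 4.3 1.0 2.6
  endloop
 endfacet
 facet normal 0.769 0.639 -0.015
  outer loop
   vertex 3.9 2.4 3.8
   vertex 3.6 2.7 1.1
   vertex 2.5 4.1 4.4
  endloop
 endfacet
 facet normal 0.942 0.328 -0.068
  outer loop
   vertex 3.9 2.4 3.8
   vertex 4.3 1.0 2.6
   vertex 3.6 2.7 1.1
  endloop
 endfacet
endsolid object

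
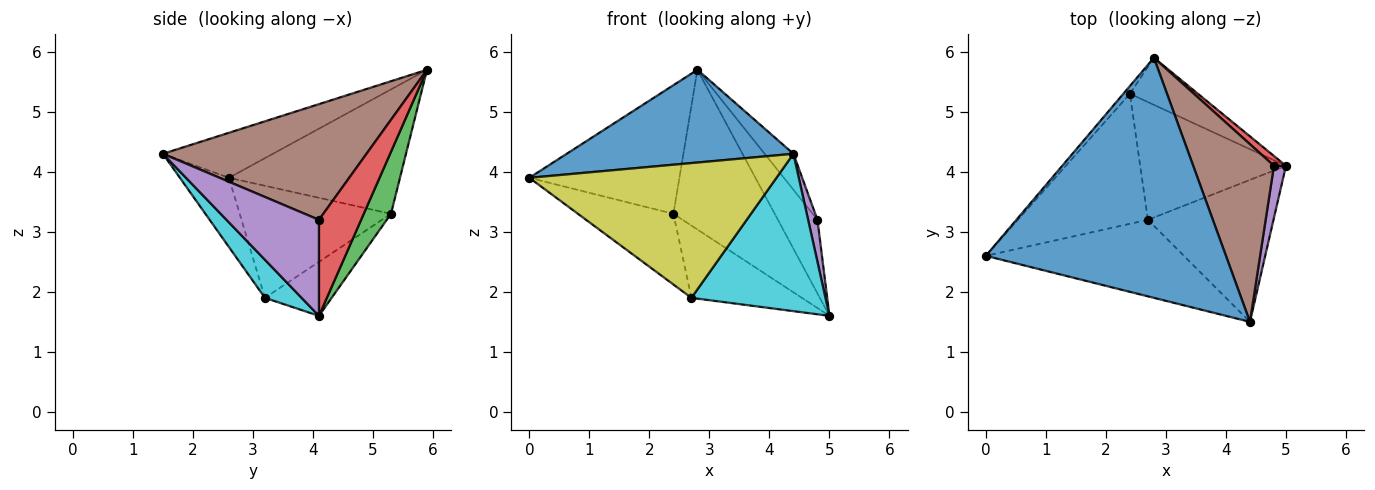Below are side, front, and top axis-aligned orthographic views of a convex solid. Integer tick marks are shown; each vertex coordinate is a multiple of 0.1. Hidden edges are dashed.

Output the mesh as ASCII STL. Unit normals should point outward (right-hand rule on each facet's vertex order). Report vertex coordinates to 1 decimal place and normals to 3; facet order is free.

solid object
 facet normal -0.172 -0.355 0.919
  outer loop
   vertex 4.4 1.5 4.3
   vertex 2.8 5.9 5.7
   vertex 0.0 2.6 3.9
  endloop
 endfacet
 facet normal -0.751 0.659 -0.040
  outer loop
   vertex 2.4 5.3 3.3
   vertex 0.0 2.6 3.9
   vertex 2.8 5.9 5.7
  endloop
 endfacet
 facet normal 0.250 0.929 -0.274
  outer loop
   vertex 2.4 5.3 3.3
   vertex 2.8 5.9 5.7
   vertex 5.0 4.1 1.6
  endloop
 endfacet
 facet normal 0.727 0.681 0.091
  outer loop
   vertex 4.8 4.1 3.2
   vertex 5.0 4.1 1.6
   vertex 2.8 5.9 5.7
  endloop
 endfacet
 facet normal 0.987 -0.100 0.123
  outer loop
   vertex 4.8 4.1 3.2
   vertex 4.4 1.5 4.3
   vertex 5.0 4.1 1.6
  endloop
 endfacet
 facet normal 0.814 0.115 0.569
  outer loop
   vertex 4.8 4.1 3.2
   vertex 2.8 5.9 5.7
   vertex 4.4 1.5 4.3
  endloop
 endfacet
 facet normal -0.604 0.381 -0.701
  outer loop
   vertex 2.7 3.2 1.9
   vertex 0.0 2.6 3.9
   vertex 2.4 5.3 3.3
  endloop
 endfacet
 facet normal -0.301 0.499 -0.813
  outer loop
   vertex 2.7 3.2 1.9
   vertex 2.4 5.3 3.3
   vertex 5.0 4.1 1.6
  endloop
 endfacet
 facet normal -0.170 -0.857 -0.487
  outer loop
   vertex 2.7 3.2 1.9
   vertex 4.4 1.5 4.3
   vertex 0.0 2.6 3.9
  endloop
 endfacet
 facet normal 0.199 -0.728 -0.656
  outer loop
   vertex 2.7 3.2 1.9
   vertex 5.0 4.1 1.6
   vertex 4.4 1.5 4.3
  endloop
 endfacet
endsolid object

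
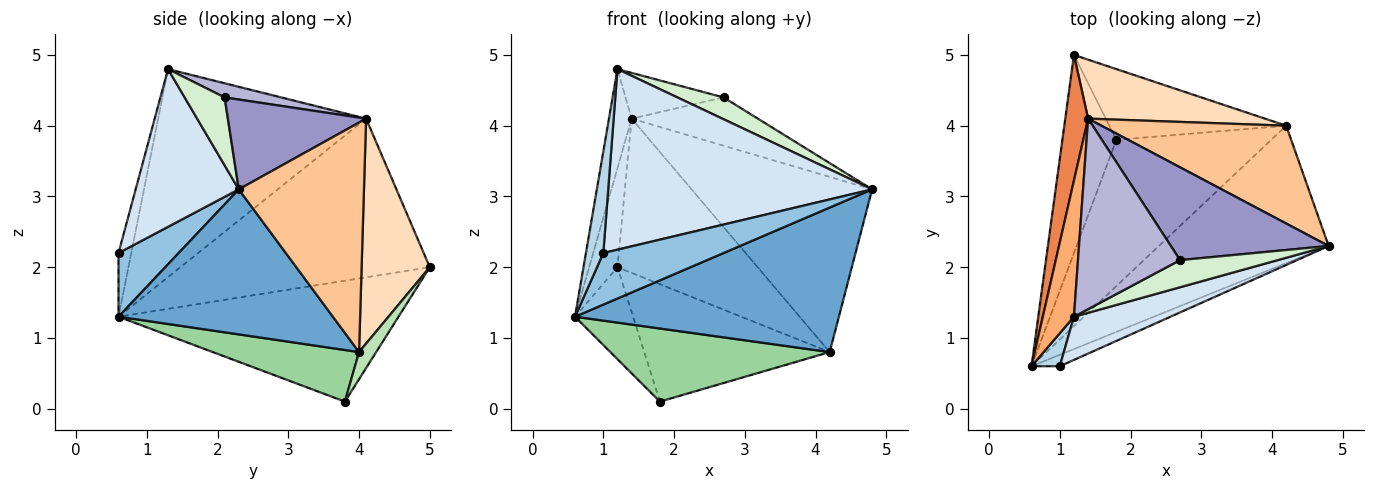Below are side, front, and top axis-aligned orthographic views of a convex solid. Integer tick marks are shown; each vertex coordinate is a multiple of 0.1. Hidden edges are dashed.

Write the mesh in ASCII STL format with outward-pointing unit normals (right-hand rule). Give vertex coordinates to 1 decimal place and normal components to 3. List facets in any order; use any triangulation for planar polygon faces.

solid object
 facet normal 0.507 -0.624 -0.594
  outer loop
   vertex 4.2 4.0 0.8
   vertex 4.8 2.3 3.1
   vertex 0.6 0.6 1.3
  endloop
 endfacet
 facet normal 0.439 -0.877 -0.195
  outer loop
   vertex 1.0 0.6 2.2
   vertex 0.6 0.6 1.3
   vertex 4.8 2.3 3.1
  endloop
 endfacet
 facet normal -0.572 -0.780 0.254
  outer loop
   vertex 1.0 0.6 2.2
   vertex 1.2 1.3 4.8
   vertex 0.6 0.6 1.3
  endloop
 endfacet
 facet normal 0.355 -0.909 0.217
  outer loop
   vertex 1.0 0.6 2.2
   vertex 4.8 2.3 3.1
   vertex 1.2 1.3 4.8
  endloop
 endfacet
 facet normal -0.984 0.112 0.142
  outer loop
   vertex 1.4 4.1 4.1
   vertex 1.2 5.0 2.0
   vertex 0.6 0.6 1.3
  endloop
 endfacet
 facet normal -0.983 0.107 0.147
  outer loop
   vertex 1.4 4.1 4.1
   vertex 0.6 0.6 1.3
   vertex 1.2 1.3 4.8
  endloop
 endfacet
 facet normal 0.518 0.747 0.417
  outer loop
   vertex 1.4 4.1 4.1
   vertex 4.8 2.3 3.1
   vertex 4.2 4.0 0.8
  endloop
 endfacet
 facet normal 0.414 0.850 0.325
  outer loop
   vertex 1.4 4.1 4.1
   vertex 4.2 4.0 0.8
   vertex 1.2 5.0 2.0
  endloop
 endfacet
 facet normal -0.897 0.186 -0.401
  outer loop
   vertex 1.8 3.8 0.1
   vertex 0.6 0.6 1.3
   vertex 1.2 5.0 2.0
  endloop
 endfacet
 facet normal 0.286 -0.429 -0.857
  outer loop
   vertex 1.8 3.8 0.1
   vertex 4.2 4.0 0.8
   vertex 0.6 0.6 1.3
  endloop
 endfacet
 facet normal 0.079 0.854 -0.514
  outer loop
   vertex 1.8 3.8 0.1
   vertex 1.2 5.0 2.0
   vertex 4.2 4.0 0.8
  endloop
 endfacet
 facet normal 0.477 -0.551 0.685
  outer loop
   vertex 2.7 2.1 4.4
   vertex 1.2 1.3 4.8
   vertex 4.8 2.3 3.1
  endloop
 endfacet
 facet normal 0.451 0.412 0.792
  outer loop
   vertex 2.7 2.1 4.4
   vertex 4.8 2.3 3.1
   vertex 1.4 4.1 4.1
  endloop
 endfacet
 facet normal 0.134 0.231 0.964
  outer loop
   vertex 2.7 2.1 4.4
   vertex 1.4 4.1 4.1
   vertex 1.2 1.3 4.8
  endloop
 endfacet
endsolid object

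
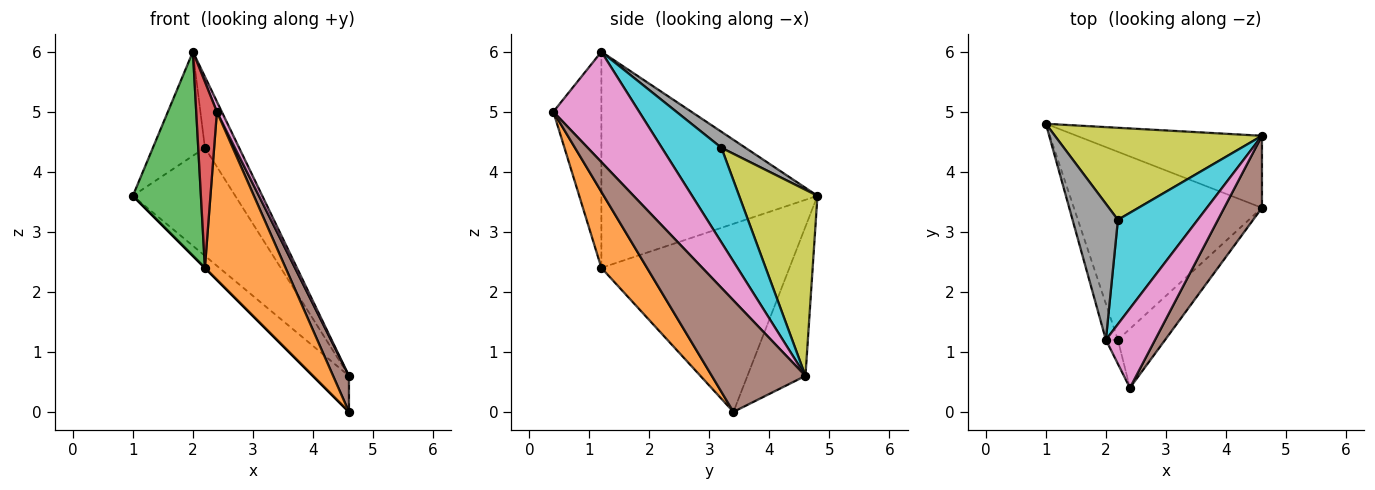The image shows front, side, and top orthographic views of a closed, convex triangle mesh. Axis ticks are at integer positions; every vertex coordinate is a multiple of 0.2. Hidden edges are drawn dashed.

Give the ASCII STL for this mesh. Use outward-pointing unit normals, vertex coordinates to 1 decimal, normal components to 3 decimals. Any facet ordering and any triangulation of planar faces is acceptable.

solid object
 facet normal -0.707 0.000 -0.707
  outer loop
   vertex 2.2 1.2 2.4
   vertex 1.0 4.8 3.6
   vertex 4.6 3.4 0.0
  endloop
 endfacet
 facet normal 0.471 -0.832 -0.292
  outer loop
   vertex 2.2 1.2 2.4
   vertex 4.6 3.4 0.0
   vertex 2.4 0.4 5.0
  endloop
 endfacet
 facet normal -0.953 -0.300 -0.053
  outer loop
   vertex 2.2 1.2 2.4
   vertex 2.0 1.2 6.0
   vertex 1.0 4.8 3.6
  endloop
 endfacet
 facet normal -0.917 -0.395 -0.051
  outer loop
   vertex 2.2 1.2 2.4
   vertex 2.4 0.4 5.0
   vertex 2.0 1.2 6.0
  endloop
 endfacet
 facet normal -0.585 0.363 -0.726
  outer loop
   vertex 4.6 4.6 0.6
   vertex 4.6 3.4 0.0
   vertex 1.0 4.8 3.6
  endloop
 endfacet
 facet normal 0.935 -0.158 0.317
  outer loop
   vertex 4.6 4.6 0.6
   vertex 2.4 0.4 5.0
   vertex 4.6 3.4 0.0
  endloop
 endfacet
 facet normal 0.912 -0.052 0.406
  outer loop
   vertex 4.6 4.6 0.6
   vertex 2.0 1.2 6.0
   vertex 2.4 0.4 5.0
  endloop
 endfacet
 facet normal 0.270 0.585 0.765
  outer loop
   vertex 2.2 3.2 4.4
   vertex 1.0 4.8 3.6
   vertex 2.0 1.2 6.0
  endloop
 endfacet
 facet normal 0.503 0.658 0.560
  outer loop
   vertex 2.2 3.2 4.4
   vertex 4.6 4.6 0.6
   vertex 1.0 4.8 3.6
  endloop
 endfacet
 facet normal 0.700 0.402 0.590
  outer loop
   vertex 2.2 3.2 4.4
   vertex 2.0 1.2 6.0
   vertex 4.6 4.6 0.6
  endloop
 endfacet
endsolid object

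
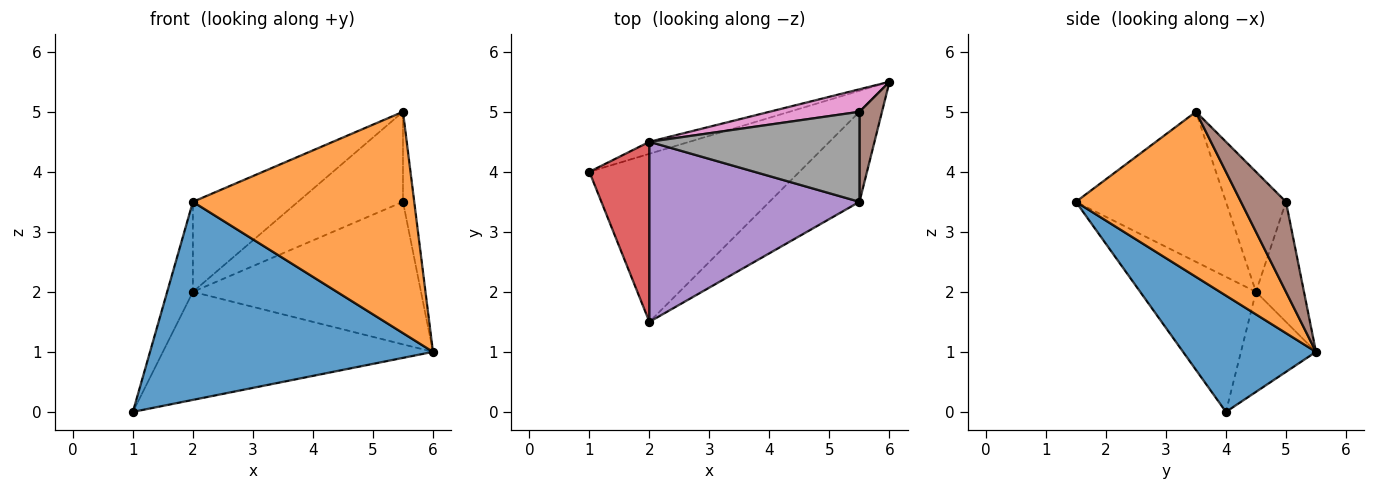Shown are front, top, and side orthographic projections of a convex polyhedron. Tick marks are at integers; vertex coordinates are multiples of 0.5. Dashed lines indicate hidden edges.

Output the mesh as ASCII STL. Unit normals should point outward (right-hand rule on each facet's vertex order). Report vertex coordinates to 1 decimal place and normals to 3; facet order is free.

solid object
 facet normal 0.337 -0.718 -0.609
  outer loop
   vertex 2.0 1.5 3.5
   vertex 1.0 4.0 0.0
   vertex 6.0 5.5 1.0
  endloop
 endfacet
 facet normal 0.568 -0.762 -0.310
  outer loop
   vertex 5.5 3.5 5.0
   vertex 2.0 1.5 3.5
   vertex 6.0 5.5 1.0
  endloop
 endfacet
 facet normal -0.266 0.958 -0.106
  outer loop
   vertex 2.0 4.5 2.0
   vertex 6.0 5.5 1.0
   vertex 1.0 4.0 0.0
  endloop
 endfacet
 facet normal -0.896 0.199 0.398
  outer loop
   vertex 2.0 4.5 2.0
   vertex 1.0 4.0 0.0
   vertex 2.0 1.5 3.5
  endloop
 endfacet
 facet normal -0.538 0.377 0.754
  outer loop
   vertex 2.0 4.5 2.0
   vertex 2.0 1.5 3.5
   vertex 5.5 3.5 5.0
  endloop
 endfacet
 facet normal 0.943 0.236 0.236
  outer loop
   vertex 5.5 5.0 3.5
   vertex 5.5 3.5 5.0
   vertex 6.0 5.5 1.0
  endloop
 endfacet
 facet normal -0.204 0.967 0.153
  outer loop
   vertex 5.5 5.0 3.5
   vertex 6.0 5.5 1.0
   vertex 2.0 4.5 2.0
  endloop
 endfacet
 facet normal -0.375 0.656 0.656
  outer loop
   vertex 5.5 5.0 3.5
   vertex 2.0 4.5 2.0
   vertex 5.5 3.5 5.0
  endloop
 endfacet
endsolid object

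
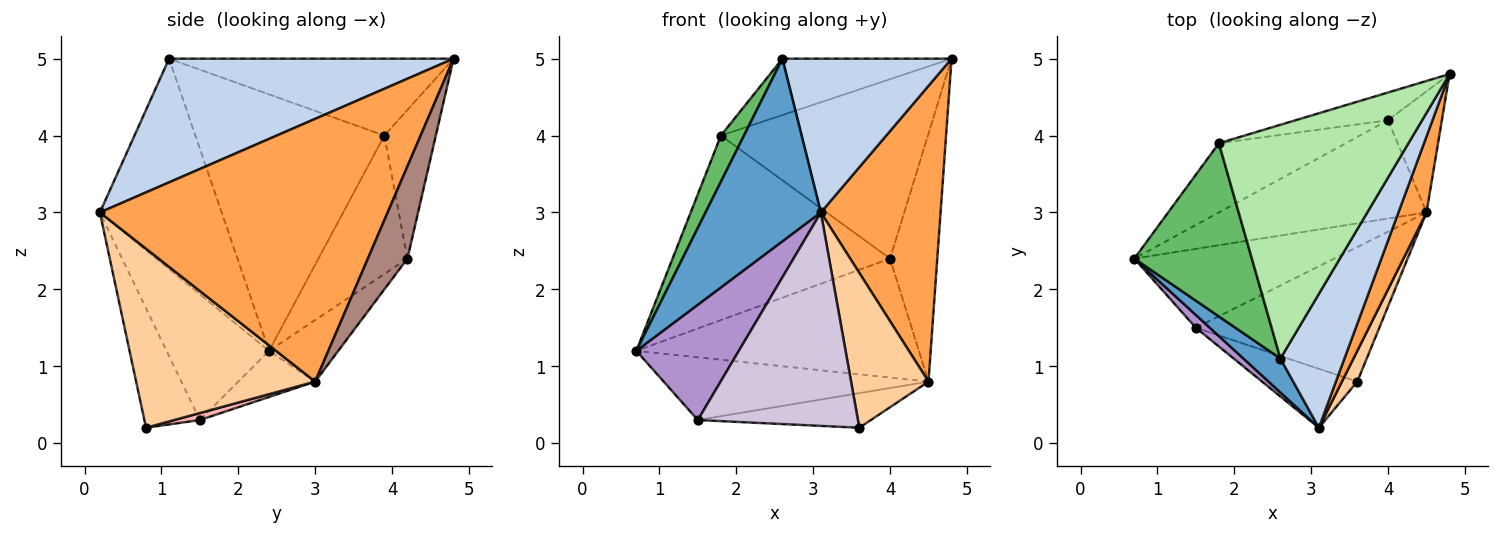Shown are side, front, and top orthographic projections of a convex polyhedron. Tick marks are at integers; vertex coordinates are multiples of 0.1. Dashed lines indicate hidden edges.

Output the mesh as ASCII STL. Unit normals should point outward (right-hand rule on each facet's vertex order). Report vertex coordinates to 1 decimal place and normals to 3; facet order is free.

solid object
 facet normal -0.720 -0.682 0.127
  outer loop
   vertex 2.6 1.1 5.0
   vertex 0.7 2.4 1.2
   vertex 3.1 0.2 3.0
  endloop
 endfacet
 facet normal 0.785 -0.467 0.406
  outer loop
   vertex 2.6 1.1 5.0
   vertex 3.1 0.2 3.0
   vertex 4.8 4.8 5.0
  endloop
 endfacet
 facet normal 0.919 -0.382 0.098
  outer loop
   vertex 4.5 3.0 0.8
   vertex 4.8 4.8 5.0
   vertex 3.1 0.2 3.0
  endloop
 endfacet
 facet normal 0.915 -0.396 0.079
  outer loop
   vertex 4.5 3.0 0.8
   vertex 3.1 0.2 3.0
   vertex 3.6 0.8 0.2
  endloop
 endfacet
 facet normal -0.904 -0.110 0.414
  outer loop
   vertex 1.8 3.9 4.0
   vertex 0.7 2.4 1.2
   vertex 2.6 1.1 5.0
  endloop
 endfacet
 facet normal -0.367 0.218 0.904
  outer loop
   vertex 1.8 3.9 4.0
   vertex 2.6 1.1 5.0
   vertex 4.8 4.8 5.0
  endloop
 endfacet
 facet normal -0.178 0.612 -0.770
  outer loop
   vertex 1.5 1.5 0.3
   vertex 0.7 2.4 1.2
   vertex 4.5 3.0 0.8
  endloop
 endfacet
 facet normal 0.037 0.249 -0.968
  outer loop
   vertex 1.5 1.5 0.3
   vertex 4.5 3.0 0.8
   vertex 3.6 0.8 0.2
  endloop
 endfacet
 facet normal -0.705 -0.705 0.078
  outer loop
   vertex 1.5 1.5 0.3
   vertex 3.1 0.2 3.0
   vertex 0.7 2.4 1.2
  endloop
 endfacet
 facet normal -0.317 -0.914 -0.252
  outer loop
   vertex 1.5 1.5 0.3
   vertex 3.6 0.8 0.2
   vertex 3.1 0.2 3.0
  endloop
 endfacet
 facet normal 0.601 0.718 -0.351
  outer loop
   vertex 4.0 4.2 2.4
   vertex 4.8 4.8 5.0
   vertex 4.5 3.0 0.8
  endloop
 endfacet
 facet normal -0.239 0.960 -0.148
  outer loop
   vertex 4.0 4.2 2.4
   vertex 1.8 3.9 4.0
   vertex 4.8 4.8 5.0
  endloop
 endfacet
 facet normal -0.185 0.757 -0.626
  outer loop
   vertex 4.0 4.2 2.4
   vertex 4.5 3.0 0.8
   vertex 0.7 2.4 1.2
  endloop
 endfacet
 facet normal -0.358 0.874 -0.328
  outer loop
   vertex 4.0 4.2 2.4
   vertex 0.7 2.4 1.2
   vertex 1.8 3.9 4.0
  endloop
 endfacet
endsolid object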